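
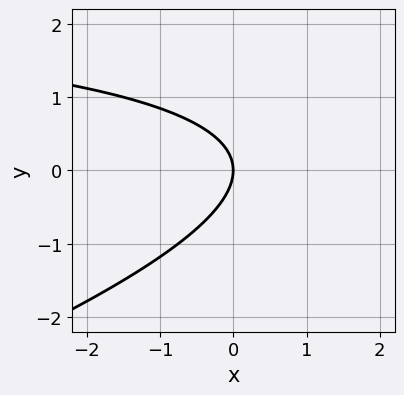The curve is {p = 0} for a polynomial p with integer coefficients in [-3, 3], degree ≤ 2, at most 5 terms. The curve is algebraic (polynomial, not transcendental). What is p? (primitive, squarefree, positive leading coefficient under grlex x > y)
(a) The degree is 2 — no degree-1 curve has this shape.
(b) Observable constraints: it meets the y-axis at y = 0 (among the integer gridlines); it crosses the x-axis at the gridline x = 0.
(c) Together with the visible shape, these determine p as stated.

x*y - 3*y^2 - 3*x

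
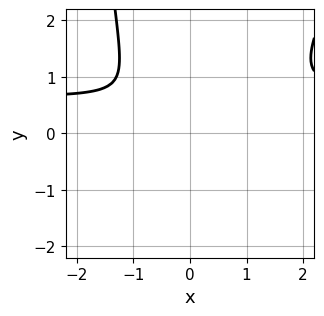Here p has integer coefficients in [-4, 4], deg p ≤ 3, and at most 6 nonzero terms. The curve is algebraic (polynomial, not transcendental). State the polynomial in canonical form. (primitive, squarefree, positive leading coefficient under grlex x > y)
First, deg p = 3.
Finally, matching integer coefficients to the picture gives p.

3*x^2*y - x*y^2 - 2*x^2 - 3*y^2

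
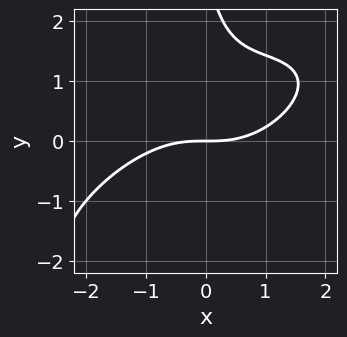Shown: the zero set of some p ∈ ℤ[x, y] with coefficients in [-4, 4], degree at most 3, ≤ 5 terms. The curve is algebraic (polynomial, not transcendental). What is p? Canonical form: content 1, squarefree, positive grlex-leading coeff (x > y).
1. Degree: a generic line meets the curve in up to 3 points, so deg p = 3.
2. Against the integer gridlines: it meets the x-axis at x = 0 (among the integer gridlines); it crosses the y-axis at the gridline y = 0.
3. Together with the visible shape, these determine p as stated.

x^3 - 2*x^2*y + 2*x*y^2 + y^2 - 3*y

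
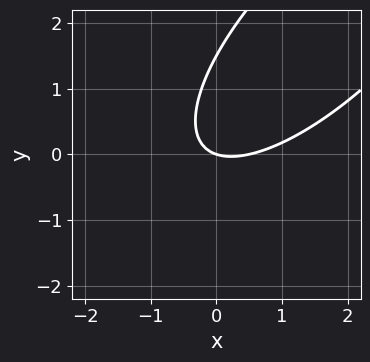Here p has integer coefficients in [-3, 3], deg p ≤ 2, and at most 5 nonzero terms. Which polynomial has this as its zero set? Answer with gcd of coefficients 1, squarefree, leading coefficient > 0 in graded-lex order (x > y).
(a) deg p = 2. A generic line meets the curve in up to 2 points.
(b) From the axis intercepts and sections: it crosses the y-axis at the gridline y = 0; it crosses the x-axis at the gridline x = 0.
(c) Solving for integer coefficients yields p as stated.

2*x^2 - 3*x*y + 2*y^2 - x - 3*y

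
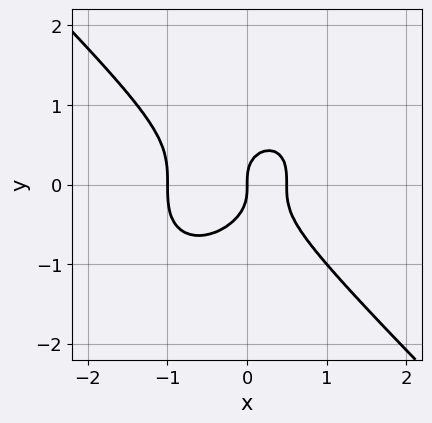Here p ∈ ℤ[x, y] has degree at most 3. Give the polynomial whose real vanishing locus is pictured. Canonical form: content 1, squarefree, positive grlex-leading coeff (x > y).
(a) The degree is 3 — no degree-2 curve has this shape.
(b) From the axis intercepts and sections: the x-axis gridline crossings are at x ∈ {-1, 0}; it crosses the y-axis at the gridline y = 0.
(c) Together with the visible shape, these determine p as stated.

2*x^3 + 2*y^3 + x^2 - x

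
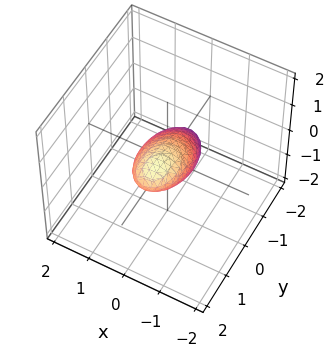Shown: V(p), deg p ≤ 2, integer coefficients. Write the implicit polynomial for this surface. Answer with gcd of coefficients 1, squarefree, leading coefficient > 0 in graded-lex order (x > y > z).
1. Degree: a generic line meets the surface in up to 2 points, so deg p = 2.
2. From the visible intercepts: among the integer gridlines, it crosses the y-axis at y ∈ {-1, 1}.
3. The integer polynomial consistent with all of this is the stated p.

2*x^2 + x*z + y^2 - 2*y*z + 2*z^2 - 1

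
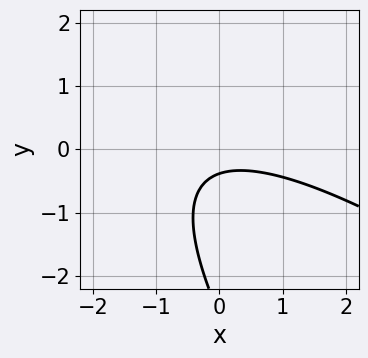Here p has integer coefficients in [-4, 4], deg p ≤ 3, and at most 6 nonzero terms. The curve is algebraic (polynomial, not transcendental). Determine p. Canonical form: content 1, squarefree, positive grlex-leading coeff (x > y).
x^2 + 2*x*y + y^2 + 3*y + 1

First, the degree is 2 — no degree-1 curve has this shape.
Then, from the axis intercepts and sections: no x-intercept at any integer in the box.
Finally, matching integer coefficients to the picture gives p.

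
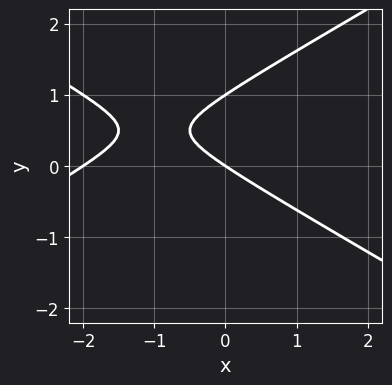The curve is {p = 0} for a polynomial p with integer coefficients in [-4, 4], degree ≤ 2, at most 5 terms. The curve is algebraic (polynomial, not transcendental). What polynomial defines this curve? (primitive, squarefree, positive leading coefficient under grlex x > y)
First, the degree is 2 — no degree-1 curve has this shape.
Then, reading off the gridlines: among the integer gridlines, it crosses the y-axis at y ∈ {0, 1}; the x-axis gridline crossings are at x ∈ {-2, 0}.
Finally, these observations pin down the coefficients.

x^2 - 3*y^2 + 2*x + 3*y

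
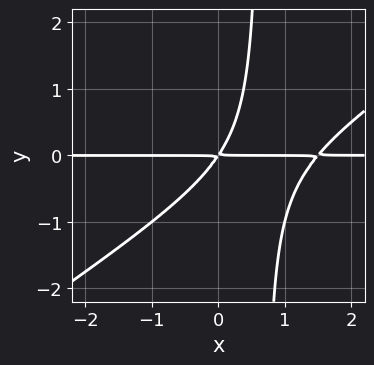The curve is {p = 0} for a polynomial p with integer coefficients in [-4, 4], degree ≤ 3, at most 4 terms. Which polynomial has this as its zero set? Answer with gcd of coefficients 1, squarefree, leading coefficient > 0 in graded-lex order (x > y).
2*x^2*y - 3*x*y^2 - 3*x*y + 2*y^2

First, deg p = 3. The shape is more complex than any degree-2 curve.
Next, from the visible intercepts: the visible x-axis segment lies entirely on the curve.
Finally, solving for integer coefficients yields p as stated.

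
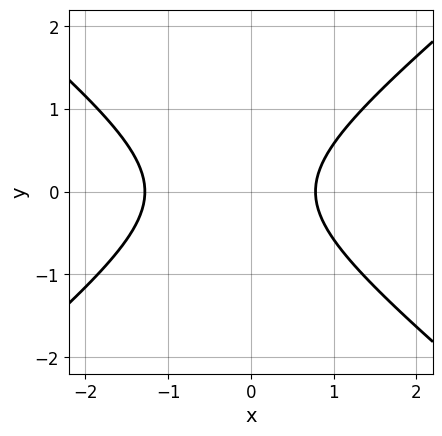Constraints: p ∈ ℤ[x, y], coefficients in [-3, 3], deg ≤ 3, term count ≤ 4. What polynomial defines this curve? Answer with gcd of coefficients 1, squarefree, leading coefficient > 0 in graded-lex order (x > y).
Degree: a generic line meets the curve in up to 2 points, so deg p = 2.
Symmetries: the y ↦ −y reflection is a symmetry, so y appears only in even powers.
Checking where it meets the axes: no y-intercept at any integer in the box.
These observations pin down the coefficients.

2*x^2 - 3*y^2 + x - 2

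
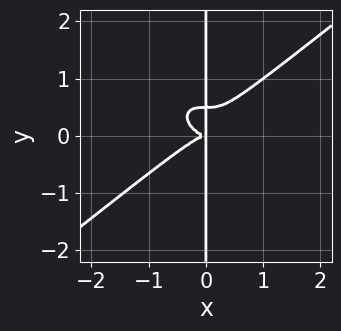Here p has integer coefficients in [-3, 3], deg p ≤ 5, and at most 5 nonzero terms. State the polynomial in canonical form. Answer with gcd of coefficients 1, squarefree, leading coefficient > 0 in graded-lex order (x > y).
x^4 - 2*x*y^3 + x*y^2

(a) The degree is 4 — no degree-3 curve has this shape.
(b) From the axis intercepts and sections: every point of the y-axis in the box is on the curve.
(c) These observations pin down the coefficients.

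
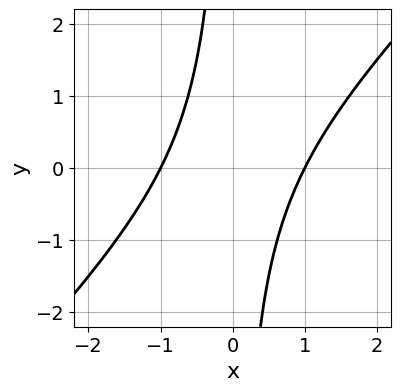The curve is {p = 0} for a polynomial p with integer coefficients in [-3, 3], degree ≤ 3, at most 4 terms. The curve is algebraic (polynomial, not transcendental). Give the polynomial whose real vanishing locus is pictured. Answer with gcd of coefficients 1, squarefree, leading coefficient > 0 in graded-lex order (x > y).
x^2 - x*y - 1

1. deg p = 2. A generic line meets the curve in up to 2 points.
2. Reading off the gridlines: among the integer gridlines, it crosses the x-axis at x ∈ {-1, 1}; the curve avoids every integer y-axis point in the box.
3. Assembling these constraints gives the stated polynomial.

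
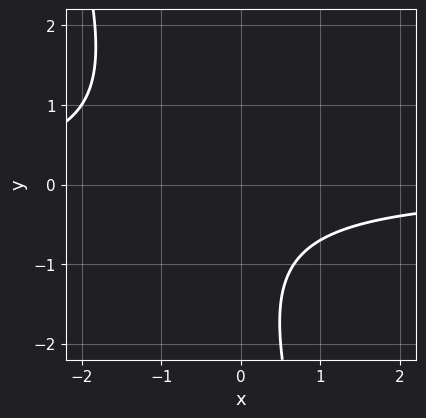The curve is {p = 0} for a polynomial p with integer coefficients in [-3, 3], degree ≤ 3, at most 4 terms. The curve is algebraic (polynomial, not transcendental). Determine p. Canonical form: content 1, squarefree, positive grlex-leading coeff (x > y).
(a) The degree is 2 — a generic line meets the curve in up to 2 points.
(b) From the visible intercepts: the curve avoids every integer x-axis point in the box; it misses every integer gridline on the y-axis.
(c) Matching integer coefficients to the picture gives p.

3*x*y + y^2 + 2*y + 3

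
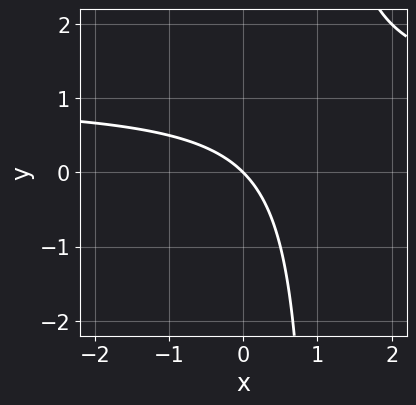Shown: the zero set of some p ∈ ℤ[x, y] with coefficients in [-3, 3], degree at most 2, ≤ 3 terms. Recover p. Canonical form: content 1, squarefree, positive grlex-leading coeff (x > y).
x*y - x - y

deg p = 2.
Observable constraints: one y-axis crossing is at y = 0; it crosses the x-axis at the gridline x = 0.
Putting this together gives p.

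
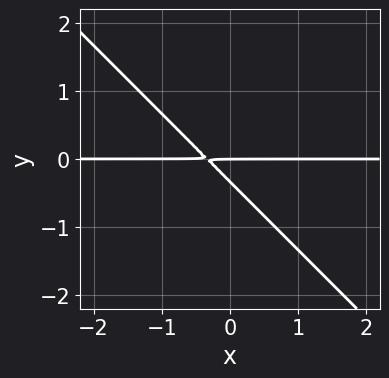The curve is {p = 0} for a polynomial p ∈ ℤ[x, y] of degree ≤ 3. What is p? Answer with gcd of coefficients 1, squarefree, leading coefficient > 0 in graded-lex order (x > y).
The degree is 2 — the shape is more complex than any degree-1 curve.
Observable constraints: it crosses the y-axis at the gridline y = 0; the visible x-axis segment lies entirely on the curve.
Solving for integer coefficients yields p as stated.

3*x*y + 3*y^2 + y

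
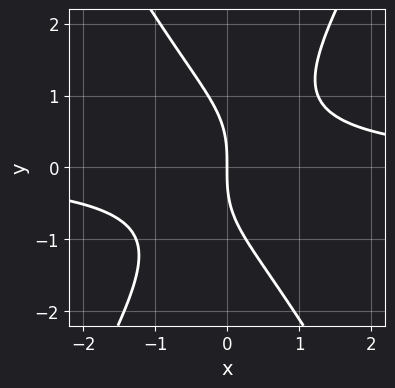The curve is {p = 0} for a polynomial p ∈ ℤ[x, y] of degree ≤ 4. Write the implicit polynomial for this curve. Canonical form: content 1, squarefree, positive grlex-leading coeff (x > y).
3*x^2*y - y^3 - 3*x

The degree is 3 — the shape is more complex than any degree-2 curve.
Against the integer gridlines: it meets the y-axis at y = 0 (among the integer gridlines); one x-axis crossing is at x = 0.
Putting this together gives p.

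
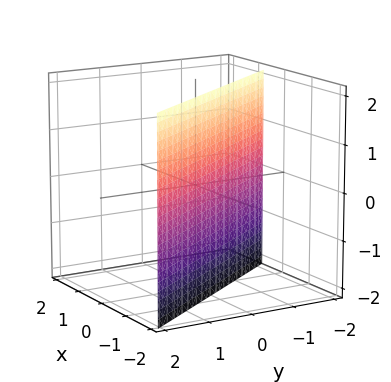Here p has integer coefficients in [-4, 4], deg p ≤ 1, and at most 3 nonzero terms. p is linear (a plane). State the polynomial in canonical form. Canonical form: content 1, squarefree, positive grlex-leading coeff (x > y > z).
(a) The degree is 1 — every cross-section is a straight line — this is a plane.
(b) Against the integer gridlines: one y-axis crossing is at y = -1; no z-intercept at any integer in the box.
(c) Putting this together gives p.

3*x + 2*y + 2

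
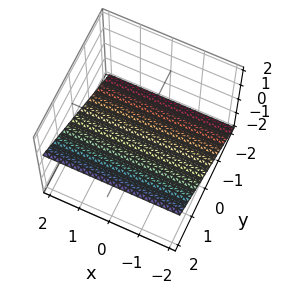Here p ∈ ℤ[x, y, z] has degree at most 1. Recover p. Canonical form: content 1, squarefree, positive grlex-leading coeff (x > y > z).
2*y - 3*z - 2

1. deg p = 1. The surface is flat (a plane).
2. Checking where it meets the axes: it misses every integer gridline on the x-axis; it crosses the y-axis at the gridline y = 1.
3. The integer polynomial consistent with all of this is the stated p.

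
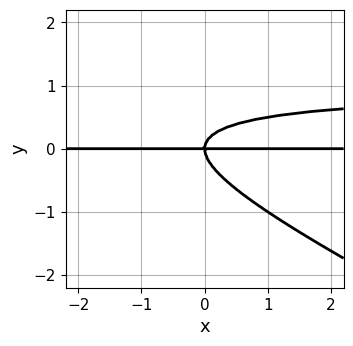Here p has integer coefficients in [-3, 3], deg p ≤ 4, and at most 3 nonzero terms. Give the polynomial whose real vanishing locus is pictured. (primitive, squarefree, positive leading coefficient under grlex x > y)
1. deg p = 3. The shape is more complex than any degree-2 curve.
2. From the visible intercepts: it meets the y-axis at y = 0 (among the integer gridlines); the visible x-axis segment lies entirely on the curve.
3. Together with the visible shape, these determine p as stated.

x*y^2 + 2*y^3 - x*y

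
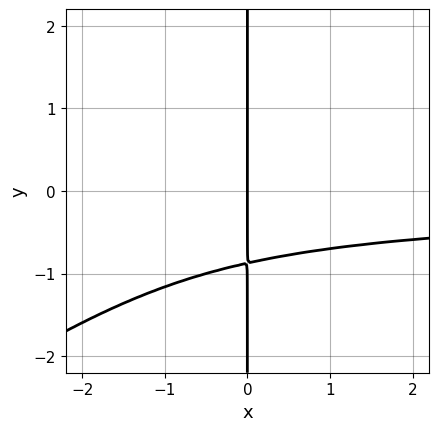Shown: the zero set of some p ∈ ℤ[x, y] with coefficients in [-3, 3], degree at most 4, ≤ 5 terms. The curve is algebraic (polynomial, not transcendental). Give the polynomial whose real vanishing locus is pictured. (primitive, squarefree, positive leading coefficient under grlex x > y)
1. deg p = 4.
2. Reading off the gridlines: it meets the x-axis at x = 0 (among the integer gridlines); every point of the y-axis in the box is on the curve.
3. Together with the visible shape, these determine p as stated.

2*x^2*y^2 - 3*x*y^3 - 2*x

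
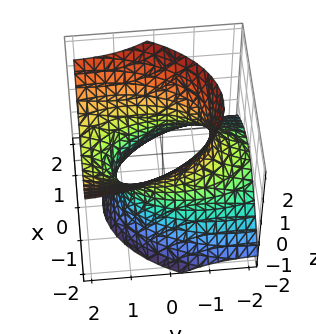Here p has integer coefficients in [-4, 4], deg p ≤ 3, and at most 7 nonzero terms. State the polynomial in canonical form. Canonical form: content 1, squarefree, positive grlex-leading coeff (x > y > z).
3*x^2 + y^2 - 3*y*z - 2*z^2 - 3

First, degree: the shape is more complex than any degree-1 surface, so deg p = 2.
Then, checking where it meets the axes: among the integer gridlines, it crosses the x-axis at x ∈ {-1, 1}; it misses every integer gridline on the z-axis.
Finally, the integer polynomial consistent with all of this is the stated p.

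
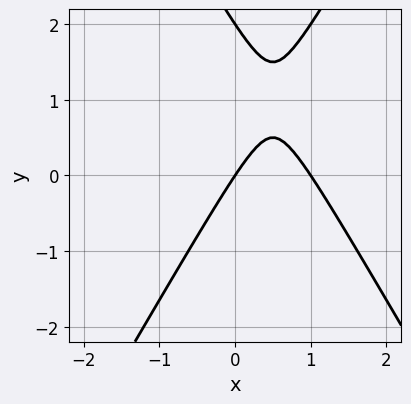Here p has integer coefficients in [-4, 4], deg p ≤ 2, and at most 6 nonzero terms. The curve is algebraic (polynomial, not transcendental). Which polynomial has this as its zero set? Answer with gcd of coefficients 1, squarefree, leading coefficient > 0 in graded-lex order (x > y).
3*x^2 - y^2 - 3*x + 2*y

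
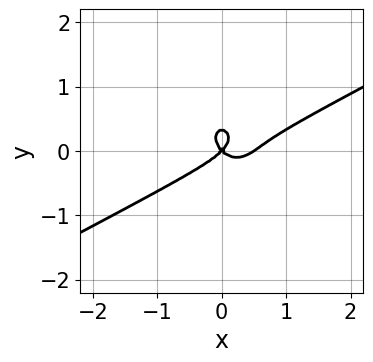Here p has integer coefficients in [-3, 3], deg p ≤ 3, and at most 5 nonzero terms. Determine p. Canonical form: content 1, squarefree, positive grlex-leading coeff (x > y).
deg p = 3. A generic line meets the curve in up to 3 points.
From the axis intercepts and sections: it crosses the y-axis at the gridline y = 0; one x-axis crossing is at x = 0.
Putting this together gives p.

2*x^3 - 3*x^2*y - 3*y^3 - x^2 + y^2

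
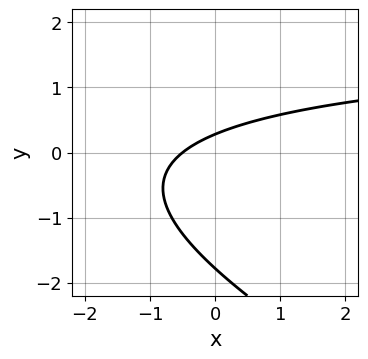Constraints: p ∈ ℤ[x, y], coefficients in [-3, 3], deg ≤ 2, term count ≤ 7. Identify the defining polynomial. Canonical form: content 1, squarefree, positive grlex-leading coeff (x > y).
x*y + 2*y^2 - 2*x + 3*y - 1

The degree is 2 — the shape is more complex than any degree-1 curve.
The integer polynomial consistent with all of this is the stated p.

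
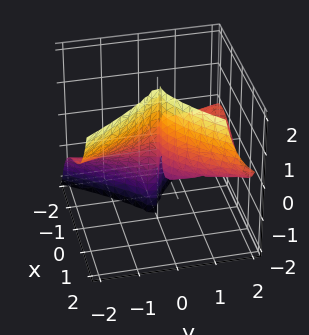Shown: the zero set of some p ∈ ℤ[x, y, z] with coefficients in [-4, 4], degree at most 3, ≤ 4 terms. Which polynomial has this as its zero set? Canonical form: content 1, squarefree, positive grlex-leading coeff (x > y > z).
1. Degree: the shape is more complex than any degree-2 surface, so deg p = 3.
2. Reading off the gridlines: every point of the y-axis in the box is on the surface; every point of the z-axis in the box is on the surface; it meets the x-axis at x = 0 (among the integer gridlines).
3. The integer polynomial consistent with all of this is the stated p.

2*x^3 - 3*y^2*z - 3*x*y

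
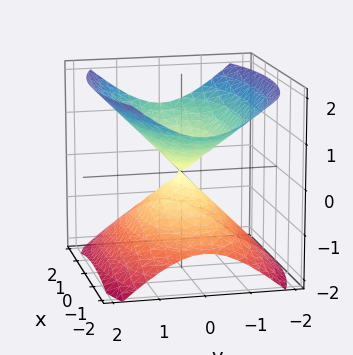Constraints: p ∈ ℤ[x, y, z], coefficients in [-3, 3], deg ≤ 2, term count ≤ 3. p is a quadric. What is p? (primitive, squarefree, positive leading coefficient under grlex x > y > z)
x^2 + 3*y^2 - 3*z^2

(a) The picture has 2 separate pieces. Treating them together as one polynomial.
(b) deg p = 2. Two nappes meeting at a single point; a quadric.
(c) Symmetries: it's symmetric under y → −y, forcing even powers of y; it's symmetric under z → −z, forcing even powers of z; the x ↦ −x reflection is a symmetry, so x appears only in even powers.
(d) Checking where it meets the axes: it crosses the y-axis at the gridline y = 0; it crosses the z-axis at the gridline z = 0; one x-axis crossing is at x = 0.
(e) Putting this together gives p.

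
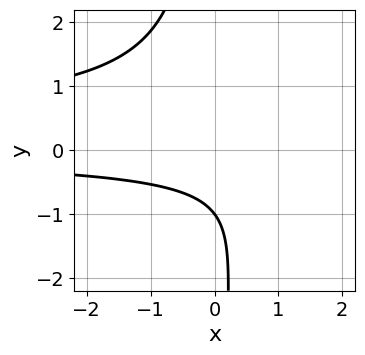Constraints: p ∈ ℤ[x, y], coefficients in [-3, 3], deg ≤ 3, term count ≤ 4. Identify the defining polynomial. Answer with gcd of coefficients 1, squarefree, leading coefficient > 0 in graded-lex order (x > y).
1. Degree: no degree-2 curve has this shape, so deg p = 3.
2. Observable constraints: it crosses the y-axis at the gridline y = -1; no x-intercept at any integer in the box.
3. These observations pin down the coefficients.

3*x*y^2 - x*y + 3*y + 3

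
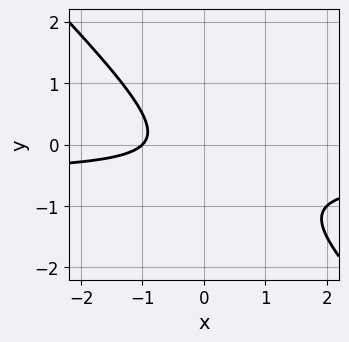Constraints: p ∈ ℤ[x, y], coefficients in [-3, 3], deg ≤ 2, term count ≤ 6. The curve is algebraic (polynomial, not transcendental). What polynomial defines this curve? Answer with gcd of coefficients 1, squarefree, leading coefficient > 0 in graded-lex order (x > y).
First, deg p = 2. The shape is more complex than any degree-1 curve.
Then, from the visible intercepts: no y-intercept at any integer in the box; it meets the x-axis at x = -1 (among the integer gridlines).
Finally, putting this together gives p.

2*x*y + 2*y^2 + x + y + 1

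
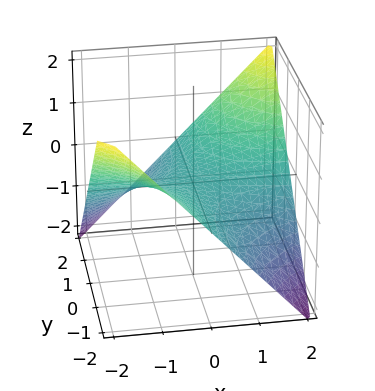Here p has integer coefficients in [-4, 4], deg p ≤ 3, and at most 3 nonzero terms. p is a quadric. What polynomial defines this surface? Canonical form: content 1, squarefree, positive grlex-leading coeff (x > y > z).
x*y - 2*z

First, deg p = 2. A saddle surface; a quadric.
Then, from the visible intercepts: the visible y-axis segment lies entirely on the surface; it meets the z-axis at z = 0 (among the integer gridlines); every point of the x-axis in the box is on the surface.
Finally, fitting integer coefficients to these (and the overall shape) gives p.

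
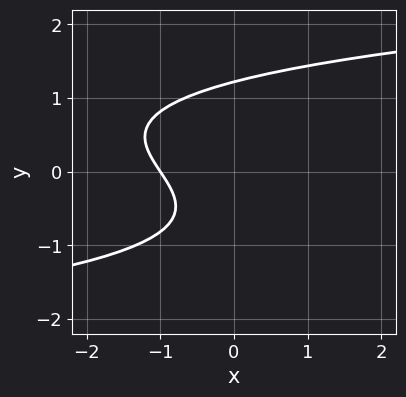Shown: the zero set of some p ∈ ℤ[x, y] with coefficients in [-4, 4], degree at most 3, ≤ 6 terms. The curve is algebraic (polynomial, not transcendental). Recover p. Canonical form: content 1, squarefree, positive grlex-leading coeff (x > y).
(a) deg p = 3.
(b) Against the integer gridlines: it crosses the x-axis at the gridline x = -1.
(c) Matching integer coefficients to the picture gives p.

3*y^3 - 3*x - 2*y - 3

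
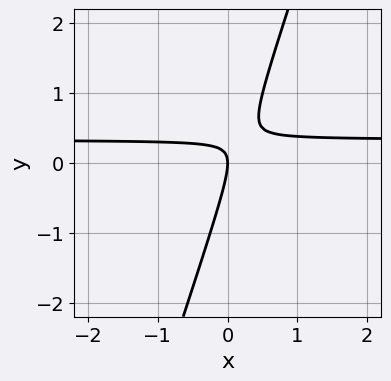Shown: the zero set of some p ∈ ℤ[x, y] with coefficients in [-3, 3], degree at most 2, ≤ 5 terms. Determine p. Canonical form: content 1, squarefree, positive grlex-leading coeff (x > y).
First, degree: the shape is more complex than any degree-1 curve, so deg p = 2.
Next, reading off the gridlines: it meets the x-axis at x = 0 (among the integer gridlines); it meets the y-axis at y = 0 (among the integer gridlines).
Finally, putting this together gives p.

3*x*y - y^2 - x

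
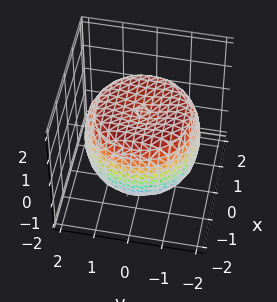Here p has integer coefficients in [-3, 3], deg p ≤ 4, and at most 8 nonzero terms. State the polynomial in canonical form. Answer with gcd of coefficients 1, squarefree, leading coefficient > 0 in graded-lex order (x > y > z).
1. deg p = 4.
2. By symmetry, every cross-section ⟂ z is a circle, so x, y appear only via x² + y².
3. From the axis intercepts and sections: the z-axis gridline crossings are at z ∈ {-1, 1}; a circular section at z = -1 has radius between 1 and 2.
4. The integer polynomial consistent with all of this is the stated p.

x^4 + 2*x^2*y^2 + y^4 - 2*x^2 - 2*y^2 + 2*z^2 - 2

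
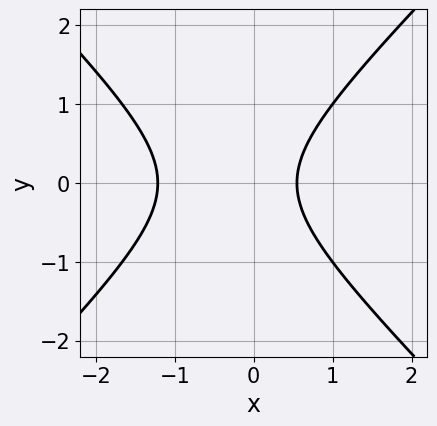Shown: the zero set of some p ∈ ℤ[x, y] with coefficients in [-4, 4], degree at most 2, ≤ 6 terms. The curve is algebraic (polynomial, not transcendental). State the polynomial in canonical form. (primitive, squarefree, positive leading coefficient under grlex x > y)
3*x^2 - 3*y^2 + 2*x - 2

1. Degree: the shape is more complex than any degree-1 curve, so deg p = 2.
2. Symmetries: it's symmetric under y → −y, forcing even powers of y.
3. Reading off the gridlines: the curve avoids every integer y-axis point in the box.
4. Fitting integer coefficients to these (and the overall shape) gives p.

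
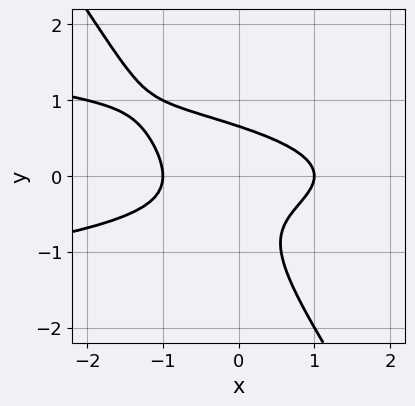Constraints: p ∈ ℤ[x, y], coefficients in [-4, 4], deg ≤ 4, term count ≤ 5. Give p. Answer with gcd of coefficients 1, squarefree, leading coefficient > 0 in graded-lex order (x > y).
1. deg p = 3. No degree-2 curve has this shape.
2. Reading off the gridlines: the x-axis gridline crossings are at x ∈ {-1, 1}.
3. Together with the visible shape, these determine p as stated.

3*x*y^2 + 2*y^3 + x^2 + y^2 - 1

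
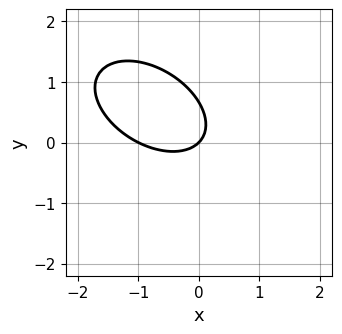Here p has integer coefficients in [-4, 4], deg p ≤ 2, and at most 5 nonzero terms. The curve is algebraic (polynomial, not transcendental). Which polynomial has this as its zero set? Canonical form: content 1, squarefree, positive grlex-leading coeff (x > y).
2*x^2 + 2*x*y + 3*y^2 + 2*x - 2*y

First, deg p = 2.
Next, reading off the gridlines: one y-axis crossing is at y = 0; among the integer gridlines, it crosses the x-axis at x ∈ {-1, 0}.
Finally, fitting integer coefficients to these (and the overall shape) gives p.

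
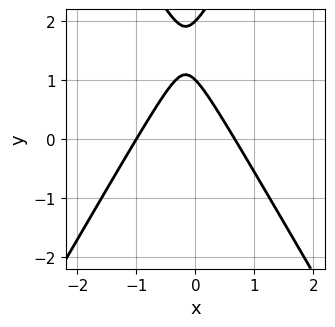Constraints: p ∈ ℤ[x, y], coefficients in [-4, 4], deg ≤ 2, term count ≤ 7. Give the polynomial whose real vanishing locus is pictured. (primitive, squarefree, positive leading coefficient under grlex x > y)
3*x^2 - y^2 + x + 3*y - 2

(a) deg p = 2. No degree-1 curve has this shape.
(b) From the axis intercepts and sections: one x-axis crossing is at x = -1; among the integer gridlines, it crosses the y-axis at y ∈ {1, 2}.
(c) Solving for integer coefficients yields p as stated.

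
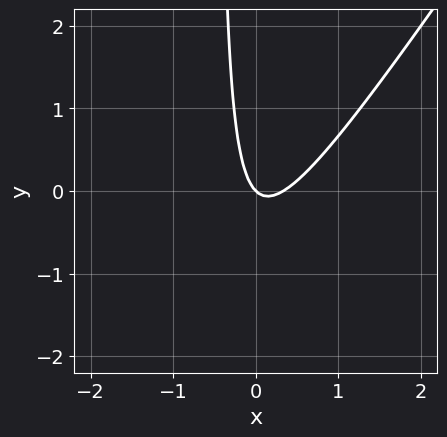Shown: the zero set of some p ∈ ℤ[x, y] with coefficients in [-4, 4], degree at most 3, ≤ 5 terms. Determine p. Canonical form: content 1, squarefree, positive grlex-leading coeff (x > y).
1. Degree: a generic line meets the curve in up to 2 points, so deg p = 2.
2. Observable constraints: it meets the y-axis at y = 0 (among the integer gridlines); one x-axis crossing is at x = 0.
3. These observations pin down the coefficients.

3*x^2 - 2*x*y - x - y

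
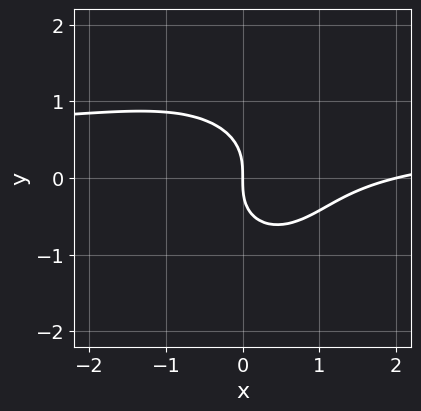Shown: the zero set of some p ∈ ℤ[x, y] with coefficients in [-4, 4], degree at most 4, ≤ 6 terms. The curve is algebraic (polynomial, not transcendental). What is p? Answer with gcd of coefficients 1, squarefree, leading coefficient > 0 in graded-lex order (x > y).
2*x^2*y + 2*y^3 - x^2 + 2*x

1. deg p = 3. No degree-2 curve has this shape.
2. From the visible intercepts: among the integer gridlines, it crosses the x-axis at x ∈ {0, 2}; it crosses the y-axis at the gridline y = 0.
3. Matching integer coefficients to the picture gives p.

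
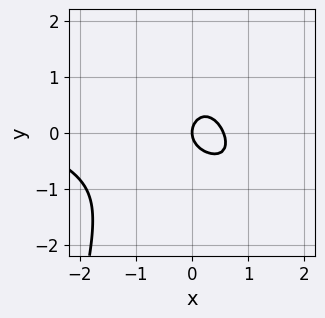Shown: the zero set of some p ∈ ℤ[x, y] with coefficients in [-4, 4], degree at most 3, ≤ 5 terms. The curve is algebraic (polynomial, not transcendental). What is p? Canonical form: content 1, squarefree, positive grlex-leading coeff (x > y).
x^3 + 3*x^2*y + 3*x^2 + 3*y^2 - 2*x

First, degree: the shape is more complex than any degree-2 curve, so deg p = 3.
Then, checking where it meets the axes: it crosses the x-axis at the gridline x = 0; it crosses the y-axis at the gridline y = 0.
Finally, fitting integer coefficients to these (and the overall shape) gives p.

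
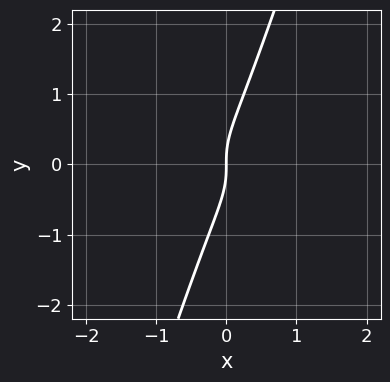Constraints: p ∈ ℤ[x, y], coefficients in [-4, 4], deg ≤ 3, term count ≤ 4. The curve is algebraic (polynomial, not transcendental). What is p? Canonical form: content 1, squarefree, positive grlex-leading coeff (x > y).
3*x*y^2 - y^3 + x

(a) deg p = 3. No degree-2 curve has this shape.
(b) Reading off the gridlines: it crosses the x-axis at the gridline x = 0; one y-axis crossing is at y = 0.
(c) Fitting integer coefficients to these (and the overall shape) gives p.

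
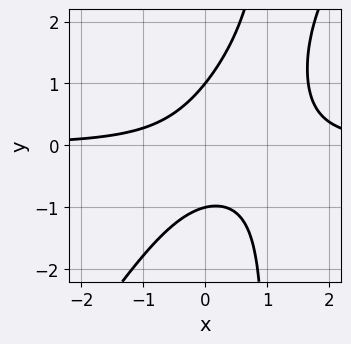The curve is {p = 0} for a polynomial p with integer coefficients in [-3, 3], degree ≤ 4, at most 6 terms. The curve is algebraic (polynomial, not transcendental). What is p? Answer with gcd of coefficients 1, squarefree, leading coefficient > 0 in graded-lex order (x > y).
3*x^2*y - 2*x*y^2 - 3*x*y + 2*y^2 - 2

First, deg p = 3. No degree-2 curve has this shape.
Next, from the visible intercepts: it misses every integer gridline on the x-axis; the y-axis gridline crossings are at y ∈ {-1, 1}.
Finally, these observations pin down the coefficients.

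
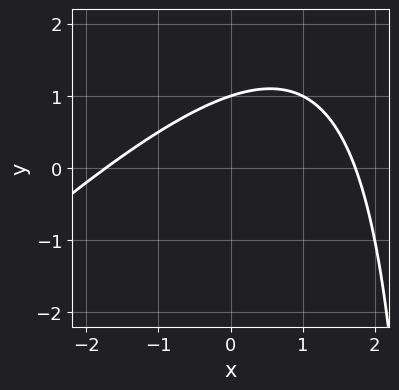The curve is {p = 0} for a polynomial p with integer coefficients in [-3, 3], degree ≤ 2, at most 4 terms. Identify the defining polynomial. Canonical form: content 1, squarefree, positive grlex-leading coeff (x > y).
1. Degree: the shape is more complex than any degree-1 curve, so deg p = 2.
2. From the visible intercepts: it meets the y-axis at y = 1 (among the integer gridlines).
3. Putting this together gives p.

x^2 - x*y + 3*y - 3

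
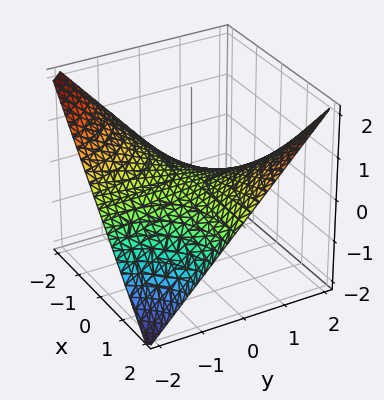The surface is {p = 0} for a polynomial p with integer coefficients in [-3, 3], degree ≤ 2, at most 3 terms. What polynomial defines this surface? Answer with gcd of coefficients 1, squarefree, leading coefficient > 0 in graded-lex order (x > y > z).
First, degree: a saddle surface; a quadric, so deg p = 2.
Then, observable constraints: the visible y-axis segment lies entirely on the surface; the visible x-axis segment lies entirely on the surface; it crosses the z-axis at the gridline z = 0.
Finally, matching integer coefficients to the picture gives p.

x*y - 2*z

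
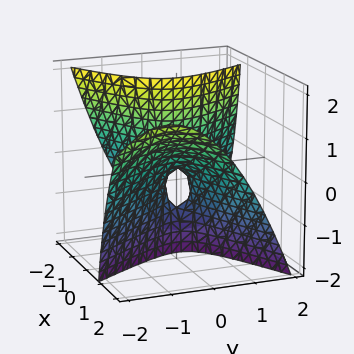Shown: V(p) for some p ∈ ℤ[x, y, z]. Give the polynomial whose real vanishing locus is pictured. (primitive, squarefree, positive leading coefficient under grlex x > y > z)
2*x^2 - 3*x*y - 3*x*z - 3*y^2 - z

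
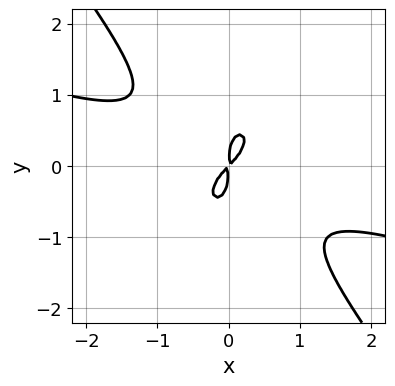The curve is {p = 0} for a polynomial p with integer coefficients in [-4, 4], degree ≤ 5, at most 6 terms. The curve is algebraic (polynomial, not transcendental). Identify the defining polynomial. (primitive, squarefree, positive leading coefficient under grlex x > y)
x^4 + 3*x^3*y + y^4 + x^2 - x*y

1. deg p = 4. No degree-3 curve has this shape.
2. Putting this together gives p.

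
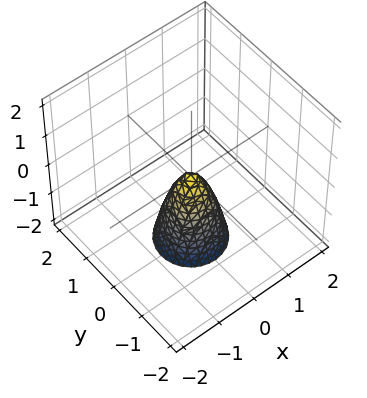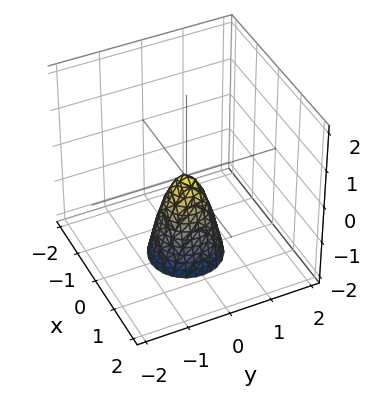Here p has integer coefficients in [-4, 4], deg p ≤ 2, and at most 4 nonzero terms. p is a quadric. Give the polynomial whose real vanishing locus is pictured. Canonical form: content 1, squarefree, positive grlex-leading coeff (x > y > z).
3*x^2 + 3*y^2 + z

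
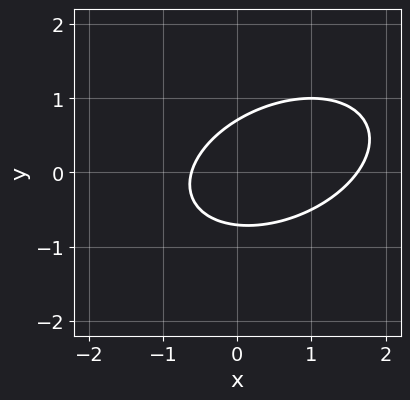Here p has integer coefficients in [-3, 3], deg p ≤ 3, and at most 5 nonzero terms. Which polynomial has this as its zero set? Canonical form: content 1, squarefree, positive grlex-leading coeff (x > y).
First, degree: a generic line meets the curve in up to 2 points, so deg p = 2.
Finally, matching integer coefficients to the picture gives p.

x^2 - x*y + 2*y^2 - x - 1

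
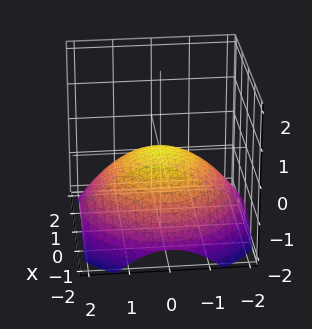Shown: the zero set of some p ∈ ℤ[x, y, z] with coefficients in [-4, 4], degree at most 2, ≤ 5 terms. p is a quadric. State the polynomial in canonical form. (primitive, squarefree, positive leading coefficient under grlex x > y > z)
1. Degree: a paraboloid; a quadric, so deg p = 2.
2. By symmetry, every cross-section ⟂ z is a circle, so x, y appear only via x² + y².
3. From the axis intercepts and sections: a circular section at z = -1 has radius between 1 and 2; it crosses the x-axis at the gridline x = 0.
4. Together with the visible shape, these determine p as stated.

x^2 + y^2 + 3*z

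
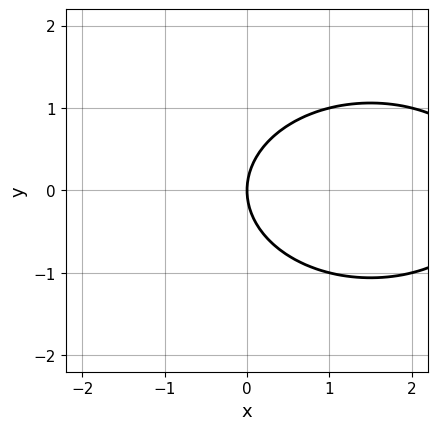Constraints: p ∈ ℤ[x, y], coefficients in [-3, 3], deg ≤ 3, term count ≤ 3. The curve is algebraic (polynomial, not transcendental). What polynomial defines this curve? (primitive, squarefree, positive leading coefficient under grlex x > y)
(a) deg p = 2. No degree-1 curve has this shape.
(b) Symmetries: the y ↦ −y reflection is a symmetry, so y appears only in even powers.
(c) Reading off the gridlines: it crosses the y-axis at the gridline y = 0; it crosses the x-axis at the gridline x = 0.
(d) Fitting integer coefficients to these (and the overall shape) gives p.

x^2 + 2*y^2 - 3*x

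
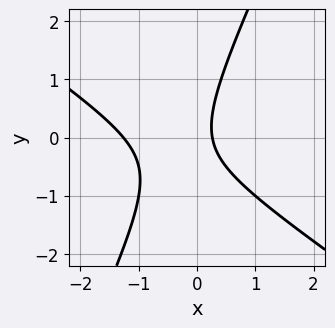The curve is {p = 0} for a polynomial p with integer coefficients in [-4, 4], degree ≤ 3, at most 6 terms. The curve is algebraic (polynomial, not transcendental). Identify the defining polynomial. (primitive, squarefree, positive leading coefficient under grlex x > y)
(a) The degree is 2 — a generic line meets the curve in up to 2 points.
(b) Checking where it meets the axes: the curve avoids every integer y-axis point in the box.
(c) Assembling these constraints gives the stated polynomial.

3*x^2 + 3*x*y - 2*y^2 + 3*x - 1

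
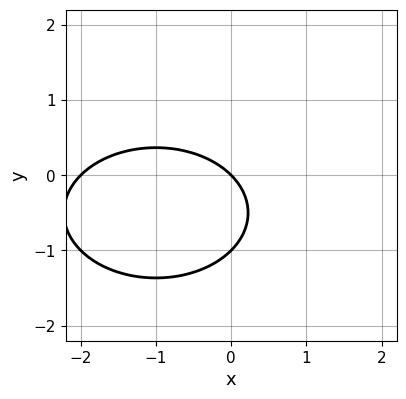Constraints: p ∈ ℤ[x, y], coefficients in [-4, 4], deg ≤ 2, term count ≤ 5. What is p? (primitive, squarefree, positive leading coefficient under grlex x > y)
Degree: the shape is more complex than any degree-1 curve, so deg p = 2.
Checking where it meets the axes: among the integer gridlines, it crosses the x-axis at x ∈ {-2, 0}; the y-axis gridline crossings are at y ∈ {-1, 0}.
Solving for integer coefficients yields p as stated.

x^2 + 2*y^2 + 2*x + 2*y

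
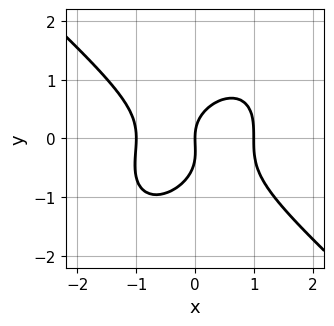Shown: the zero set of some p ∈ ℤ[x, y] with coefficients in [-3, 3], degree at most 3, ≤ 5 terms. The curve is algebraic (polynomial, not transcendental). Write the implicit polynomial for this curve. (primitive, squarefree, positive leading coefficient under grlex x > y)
3*x^3 - x*y^2 + 3*y^3 + y^2 - 3*x

1. The degree is 3 — the shape is more complex than any degree-2 curve.
2. Against the integer gridlines: it meets the y-axis at y = 0 (among the integer gridlines); the x-axis gridline crossings are at x ∈ {-1, 0, 1}.
3. Putting this together gives p.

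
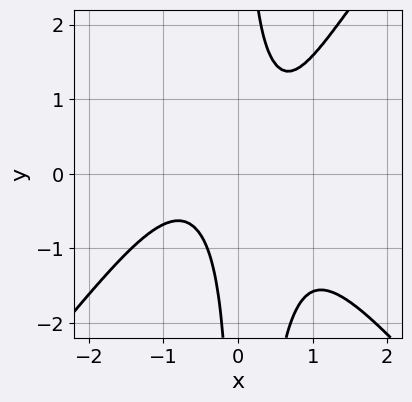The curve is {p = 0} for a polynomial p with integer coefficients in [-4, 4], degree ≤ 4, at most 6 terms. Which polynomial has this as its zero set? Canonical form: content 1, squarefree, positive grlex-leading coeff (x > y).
(a) deg p = 4. A generic line meets the curve in up to 4 points.
(b) Observable constraints: no x-intercept at any integer in the box; no y-intercept at any integer in the box.
(c) Solving for integer coefficients yields p as stated.

3*x^4 - 2*x^2*y^2 + 3*x^2*y - 3*x*y + 2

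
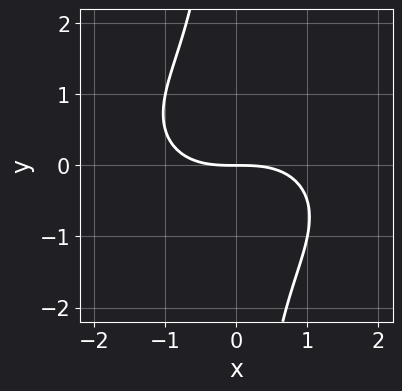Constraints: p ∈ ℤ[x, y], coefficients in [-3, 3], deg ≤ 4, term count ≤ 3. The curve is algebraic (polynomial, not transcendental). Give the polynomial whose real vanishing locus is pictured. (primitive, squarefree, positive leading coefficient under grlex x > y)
First, the degree is 3 — no degree-2 curve has this shape.
Next, checking where it meets the axes: one y-axis crossing is at y = 0; it meets the x-axis at x = 0 (among the integer gridlines).
Finally, together with the visible shape, these determine p as stated.

x^3 + 2*x*y^2 + 3*y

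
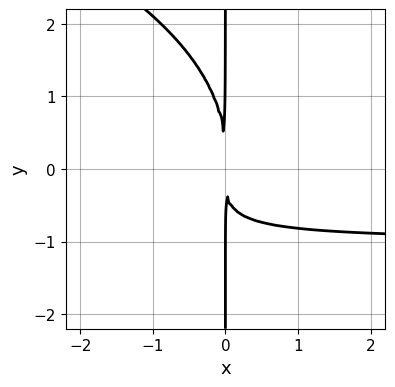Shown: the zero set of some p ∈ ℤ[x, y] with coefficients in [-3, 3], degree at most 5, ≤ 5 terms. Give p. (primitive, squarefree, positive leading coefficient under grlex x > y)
First, degree: the shape is more complex than any degree-3 curve, so deg p = 4.
Then, checking where it meets the axes: the visible y-axis segment lies entirely on the curve.
Finally, the integer polynomial consistent with all of this is the stated p.

x*y^3 + 3*x^2*y + 3*x^2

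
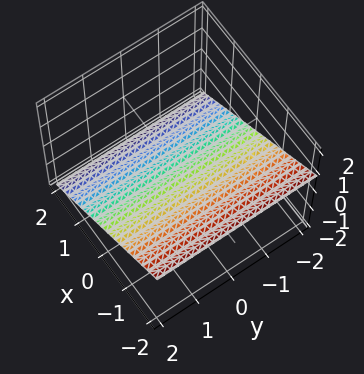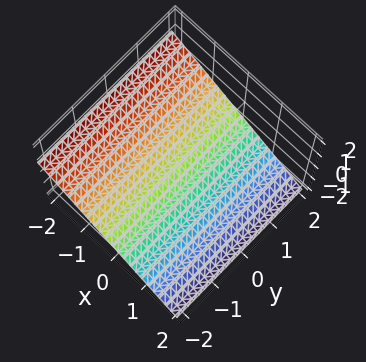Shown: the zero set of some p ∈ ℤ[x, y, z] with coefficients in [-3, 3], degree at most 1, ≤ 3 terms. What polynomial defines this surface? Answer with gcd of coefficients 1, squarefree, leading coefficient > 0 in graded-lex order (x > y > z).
1. The degree is 1 — every cross-section is a straight line — this is a plane.
2. Reading off the gridlines: no y-intercept at any integer in the box; it crosses the x-axis at the gridline x = -1.
3. The integer polynomial consistent with all of this is the stated p.

2*x + 3*z + 2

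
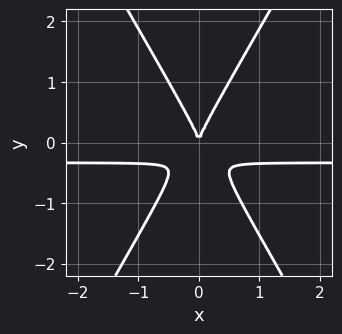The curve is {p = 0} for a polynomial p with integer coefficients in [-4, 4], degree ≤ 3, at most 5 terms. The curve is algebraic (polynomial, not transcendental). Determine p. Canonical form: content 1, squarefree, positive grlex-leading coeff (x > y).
Degree: no degree-2 curve has this shape, so deg p = 3.
Symmetries: it's symmetric under x → −x, forcing even powers of x.
From the visible intercepts: it crosses the x-axis at the gridline x = 0; it meets the y-axis at y = 0 (among the integer gridlines).
Assembling these constraints gives the stated polynomial.

3*x^2*y - y^3 + x^2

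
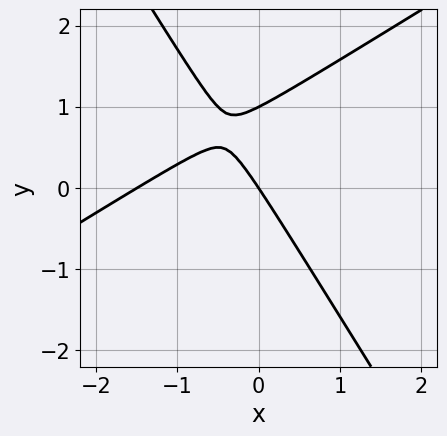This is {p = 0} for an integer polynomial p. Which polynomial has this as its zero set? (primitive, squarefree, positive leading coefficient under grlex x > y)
2*x^2 - 2*x*y - 2*y^2 + 3*x + 2*y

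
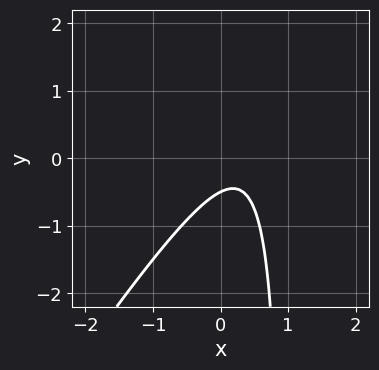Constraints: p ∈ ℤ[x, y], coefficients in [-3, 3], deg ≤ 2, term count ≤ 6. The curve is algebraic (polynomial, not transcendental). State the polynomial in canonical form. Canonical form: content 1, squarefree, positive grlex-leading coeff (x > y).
3*x^2 - 2*x*y - 2*x + 2*y + 1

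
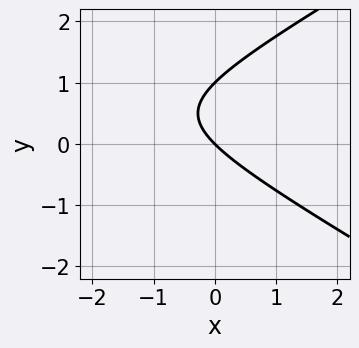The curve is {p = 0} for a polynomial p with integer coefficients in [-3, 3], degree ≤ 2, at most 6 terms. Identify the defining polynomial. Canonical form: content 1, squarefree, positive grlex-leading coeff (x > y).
x^2 - 3*y^2 + 3*x + 3*y

1. Degree: no degree-1 curve has this shape, so deg p = 2.
2. Observable constraints: the y-axis gridline crossings are at y ∈ {0, 1}; it crosses the x-axis at the gridline x = 0.
3. Solving for integer coefficients yields p as stated.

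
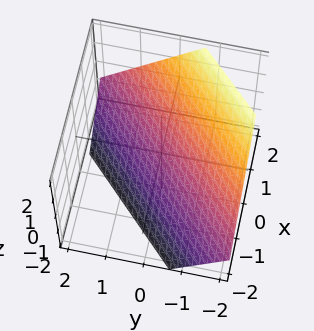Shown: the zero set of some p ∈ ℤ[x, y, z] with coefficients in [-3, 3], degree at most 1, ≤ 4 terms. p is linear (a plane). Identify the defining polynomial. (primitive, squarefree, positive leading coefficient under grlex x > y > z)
3*x - 3*y - 3*z - 2

(a) The degree is 1 — every cross-section is a straight line — this is a plane.
(b) The integer polynomial consistent with all of this is the stated p.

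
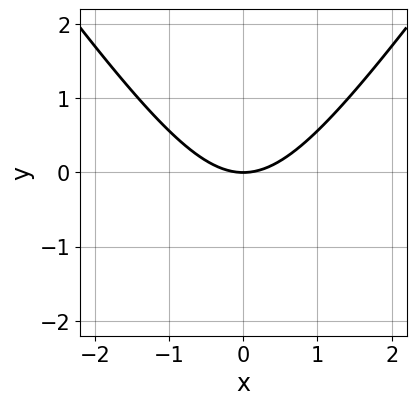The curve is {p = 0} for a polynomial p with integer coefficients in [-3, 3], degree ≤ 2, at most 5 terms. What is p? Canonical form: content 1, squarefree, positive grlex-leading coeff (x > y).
(a) Degree: the shape is more complex than any degree-1 curve, so deg p = 2.
(b) Symmetries: it's symmetric under x → −x, forcing even powers of x.
(c) From the visible intercepts: one x-axis crossing is at x = 0; one y-axis crossing is at y = 0.
(d) The integer polynomial consistent with all of this is the stated p.

2*x^2 - y^2 - 3*y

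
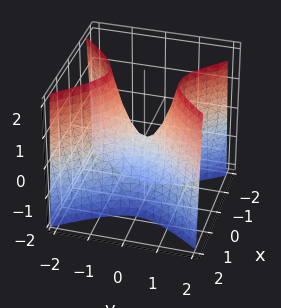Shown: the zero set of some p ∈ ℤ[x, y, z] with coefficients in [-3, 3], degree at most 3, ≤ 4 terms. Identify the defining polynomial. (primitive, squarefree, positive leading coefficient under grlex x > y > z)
3*x^2 - 2*y^2 + z

(a) deg p = 2.
(b) Symmetries: the x ↦ −x reflection is a symmetry, so x appears only in even powers; mirror symmetry y ↦ −y ⇒ only even powers of y.
(c) Checking where it meets the axes: it crosses the x-axis at the gridline x = 0; it crosses the y-axis at the gridline y = 0; it crosses the z-axis at the gridline z = 0.
(d) Solving for integer coefficients yields p as stated.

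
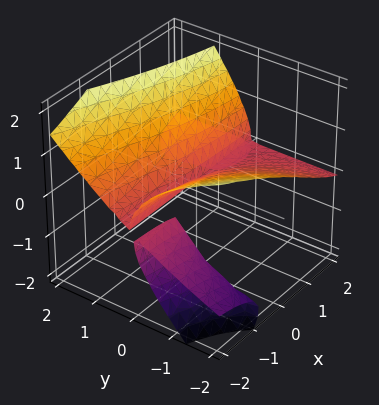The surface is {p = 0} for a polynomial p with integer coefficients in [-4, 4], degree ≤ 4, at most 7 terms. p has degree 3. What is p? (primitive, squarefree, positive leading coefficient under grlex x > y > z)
x*y^2 - 3*x*y*z - 3*y*z^2 + 3*z^3 - 2*y^2

First, there are 3 components. Treating them together as one polynomial.
Next, the degree is 3 — no degree-2 surface has this shape.
Next, against the integer gridlines: one y-axis crossing is at y = 0; it crosses the z-axis at the gridline z = 0; the visible x-axis segment lies entirely on the surface.
Finally, matching integer coefficients to the picture gives p.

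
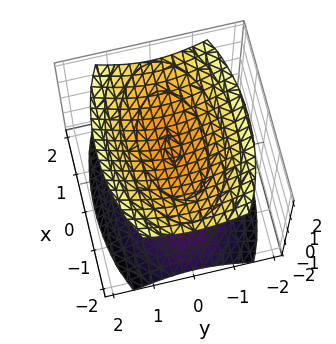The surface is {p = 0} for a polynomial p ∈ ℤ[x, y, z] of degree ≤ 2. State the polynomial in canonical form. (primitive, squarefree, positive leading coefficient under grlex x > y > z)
x^2 + 3*y^2 - 3*z^2 + 3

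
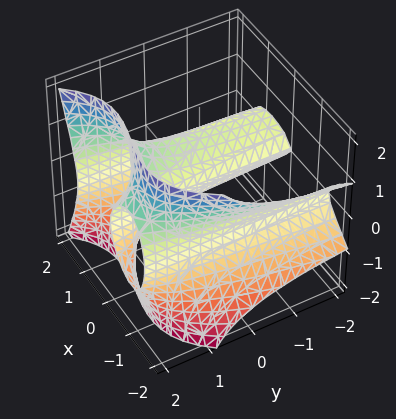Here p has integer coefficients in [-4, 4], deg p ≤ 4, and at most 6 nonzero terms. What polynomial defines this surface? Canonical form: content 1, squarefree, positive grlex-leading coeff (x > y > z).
x^3 - 2*y*z^2 + 3*z^2 - 2*x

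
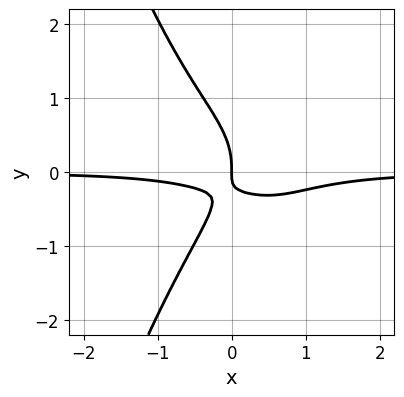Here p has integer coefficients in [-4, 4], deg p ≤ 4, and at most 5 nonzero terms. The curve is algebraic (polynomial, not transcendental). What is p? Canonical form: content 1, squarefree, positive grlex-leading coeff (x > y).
The degree is 4 — a generic line meets the curve in up to 4 points.
Reading off the gridlines: it meets the y-axis at y = 0 (among the integer gridlines); it meets the x-axis at x = 0 (among the integer gridlines).
These observations pin down the coefficients.

3*x^3*y - 2*x^2*y + 2*y^3 + 3*x*y + x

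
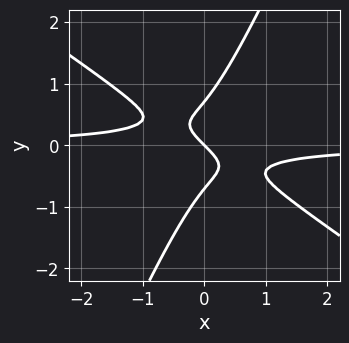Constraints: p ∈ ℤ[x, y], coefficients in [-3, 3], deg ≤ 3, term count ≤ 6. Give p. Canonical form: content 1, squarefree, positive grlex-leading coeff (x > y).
First, degree: the shape is more complex than any degree-2 curve, so deg p = 3.
Then, reading off the gridlines: one x-axis crossing is at x = 0; it crosses the y-axis at the gridline y = 0.
Finally, together with the visible shape, these determine p as stated.

3*x^2*y + 3*x*y^2 - 2*y^3 + x + y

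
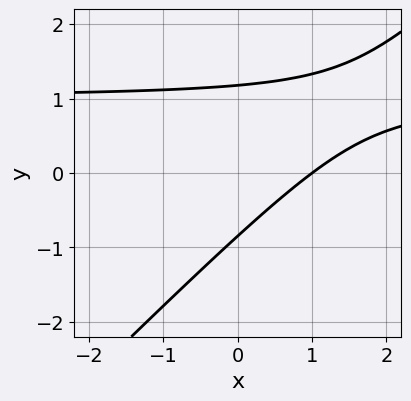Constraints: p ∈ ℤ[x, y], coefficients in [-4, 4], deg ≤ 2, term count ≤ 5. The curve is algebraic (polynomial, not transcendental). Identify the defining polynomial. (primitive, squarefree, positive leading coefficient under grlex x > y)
3*x*y - 3*y^2 - 3*x + y + 3

1. deg p = 2. The shape is more complex than any degree-1 curve.
2. Against the integer gridlines: it meets the x-axis at x = 1 (among the integer gridlines).
3. Solving for integer coefficients yields p as stated.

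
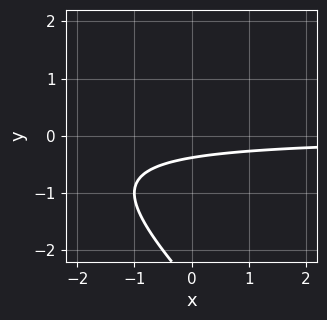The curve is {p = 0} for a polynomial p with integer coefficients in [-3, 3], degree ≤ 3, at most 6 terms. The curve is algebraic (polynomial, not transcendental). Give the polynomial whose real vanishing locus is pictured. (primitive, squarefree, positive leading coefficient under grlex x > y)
x*y + y^2 + 3*y + 1

1. deg p = 2.
2. From the axis intercepts and sections: it misses every integer gridline on the x-axis.
3. Together with the visible shape, these determine p as stated.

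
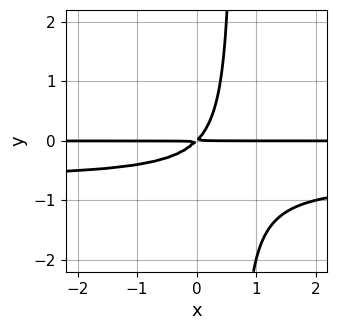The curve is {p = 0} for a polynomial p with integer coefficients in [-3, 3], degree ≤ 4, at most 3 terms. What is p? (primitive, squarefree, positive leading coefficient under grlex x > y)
3*x*y^2 + 2*x*y - 2*y^2

First, deg p = 3.
Then, from the axis intercepts and sections: the visible x-axis segment lies entirely on the curve.
Finally, the integer polynomial consistent with all of this is the stated p.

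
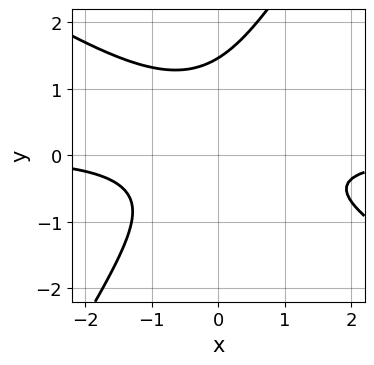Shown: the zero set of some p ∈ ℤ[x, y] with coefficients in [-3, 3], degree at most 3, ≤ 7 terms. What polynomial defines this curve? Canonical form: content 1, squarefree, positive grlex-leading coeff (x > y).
First, the degree is 3 — the shape is more complex than any degree-2 curve.
Then, from the visible intercepts: it misses every integer gridline on the x-axis.
Finally, assembling these constraints gives the stated polynomial.

x^2*y + x*y^2 - y^3 + y^2 + 1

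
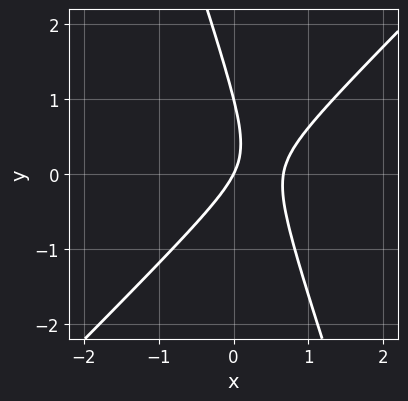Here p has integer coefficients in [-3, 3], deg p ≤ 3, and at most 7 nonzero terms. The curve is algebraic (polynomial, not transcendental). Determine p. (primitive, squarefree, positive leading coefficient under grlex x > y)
3*x^2 - 2*x*y - y^2 - 2*x + y

1. Degree: no degree-1 curve has this shape, so deg p = 2.
2. From the visible intercepts: it crosses the x-axis at the gridline x = 0; among the integer gridlines, it crosses the y-axis at y ∈ {0, 1}.
3. Solving for integer coefficients yields p as stated.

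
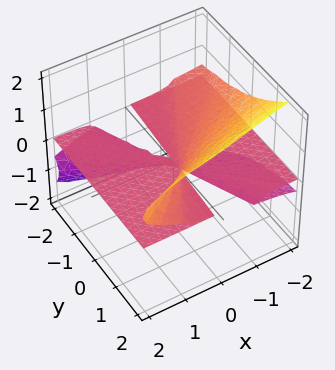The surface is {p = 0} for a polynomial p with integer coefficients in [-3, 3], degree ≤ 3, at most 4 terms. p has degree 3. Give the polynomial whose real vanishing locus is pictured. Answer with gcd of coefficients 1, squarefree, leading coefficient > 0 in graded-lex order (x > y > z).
deg p = 3.
From the axis intercepts and sections: the visible x-axis segment lies entirely on the surface; the visible y-axis segment lies entirely on the surface.
Fitting integer coefficients to these (and the overall shape) gives p.

2*y*z^2 - 2*z^3 - x*z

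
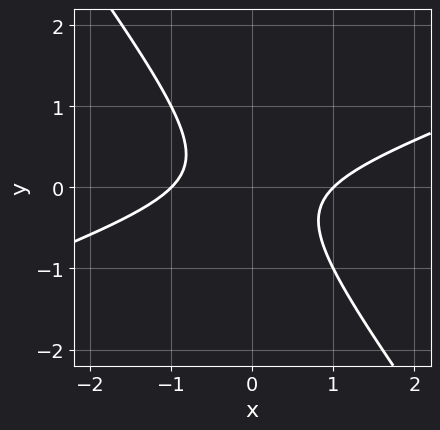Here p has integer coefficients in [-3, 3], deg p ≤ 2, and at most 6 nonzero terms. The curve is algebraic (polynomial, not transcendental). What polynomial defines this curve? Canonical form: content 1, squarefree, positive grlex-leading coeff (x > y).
x^2 - 2*x*y - 2*y^2 - 1

Degree: a generic line meets the curve in up to 2 points, so deg p = 2.
Against the integer gridlines: among the integer gridlines, it crosses the x-axis at x ∈ {-1, 1}; the curve avoids every integer y-axis point in the box.
These observations pin down the coefficients.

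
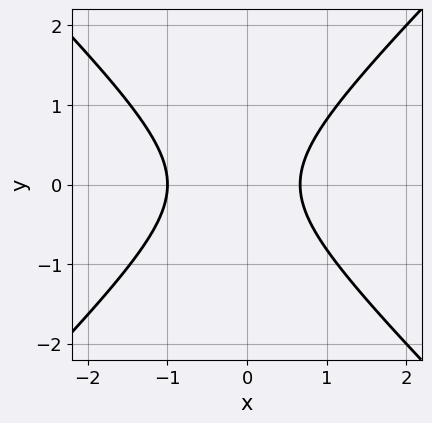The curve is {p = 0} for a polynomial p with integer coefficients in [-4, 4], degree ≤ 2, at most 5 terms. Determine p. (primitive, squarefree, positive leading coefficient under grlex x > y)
(a) deg p = 2.
(b) Symmetries: mirror symmetry y ↦ −y ⇒ only even powers of y.
(c) From the visible intercepts: it crosses the x-axis at the gridline x = -1; no y-intercept at any integer in the box.
(d) These observations pin down the coefficients.

3*x^2 - 3*y^2 + x - 2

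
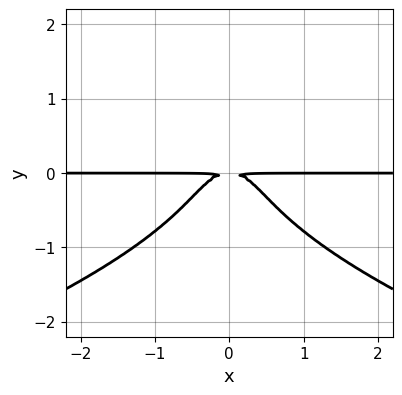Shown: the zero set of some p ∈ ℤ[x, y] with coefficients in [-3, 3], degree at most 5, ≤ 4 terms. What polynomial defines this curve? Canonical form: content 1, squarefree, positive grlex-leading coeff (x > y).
The degree is 4 — no degree-3 curve has this shape.
Symmetries: mirror symmetry x ↦ −x ⇒ only even powers of x.
Reading off the gridlines: every point of the x-axis in the box is on the curve.
These observations pin down the coefficients.

3*y^4 + 3*x^2*y + 2*y^2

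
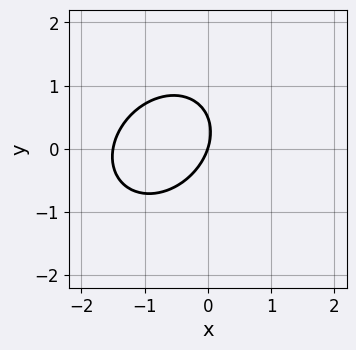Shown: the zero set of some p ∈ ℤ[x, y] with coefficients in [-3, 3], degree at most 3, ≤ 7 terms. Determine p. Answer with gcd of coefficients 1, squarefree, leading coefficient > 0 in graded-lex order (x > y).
2*x^2 - x*y + 2*y^2 + 3*x - y

First, the degree is 2 — the shape is more complex than any degree-1 curve.
Next, from the visible intercepts: it meets the x-axis at x = 0 (among the integer gridlines); it meets the y-axis at y = 0 (among the integer gridlines).
Finally, solving for integer coefficients yields p as stated.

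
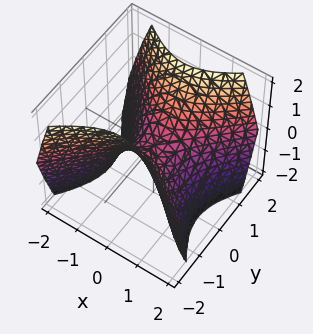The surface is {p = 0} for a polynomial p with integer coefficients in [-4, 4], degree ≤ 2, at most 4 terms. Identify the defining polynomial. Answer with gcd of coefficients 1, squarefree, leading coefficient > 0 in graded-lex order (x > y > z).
x^2 - y^2 + z

First, degree: a hyperbolic paraboloid; a quadric, so deg p = 2.
Next, symmetries: it's symmetric under y → −y, forcing even powers of y; it's symmetric under x → −x, forcing even powers of x.
Next, against the integer gridlines: it crosses the y-axis at the gridline y = 0; it crosses the z-axis at the gridline z = 0; it meets the x-axis at x = 0 (among the integer gridlines).
Finally, the integer polynomial consistent with all of this is the stated p.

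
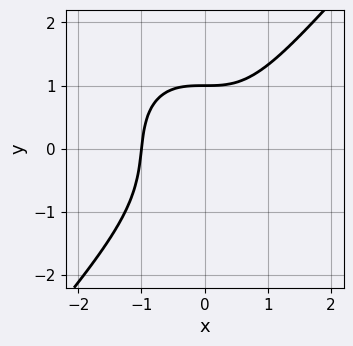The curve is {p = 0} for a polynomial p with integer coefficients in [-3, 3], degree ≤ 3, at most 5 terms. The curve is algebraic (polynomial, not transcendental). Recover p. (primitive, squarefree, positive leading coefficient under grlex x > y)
3*x^3 - 2*y^3 - y + 3

1. The degree is 3 — no degree-2 curve has this shape.
2. Checking where it meets the axes: one x-axis crossing is at x = -1; one y-axis crossing is at y = 1.
3. Fitting integer coefficients to these (and the overall shape) gives p.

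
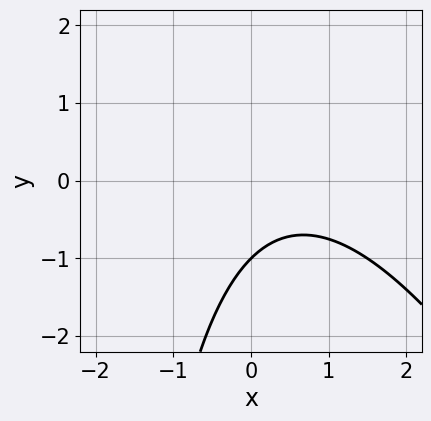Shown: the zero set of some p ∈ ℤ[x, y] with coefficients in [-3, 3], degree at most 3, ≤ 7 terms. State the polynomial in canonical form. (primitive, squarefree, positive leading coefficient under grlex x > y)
2*x^2 + x*y - 2*x + 3*y + 3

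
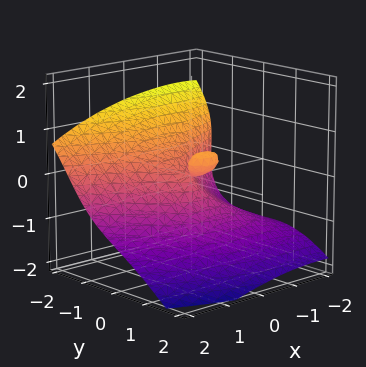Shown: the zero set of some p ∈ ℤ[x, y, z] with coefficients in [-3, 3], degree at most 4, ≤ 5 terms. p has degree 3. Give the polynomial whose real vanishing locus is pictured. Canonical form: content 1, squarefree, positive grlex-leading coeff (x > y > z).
(a) Degree: the shape is more complex than any degree-2 surface, so deg p = 3.
(b) Observable constraints: one z-axis crossing is at z = 0; it meets the x-axis at x = 0 (among the integer gridlines).
(c) Solving for integer coefficients yields p as stated.

x*y*z - y^3 - 2*z^3 - x^2 + 2*y*z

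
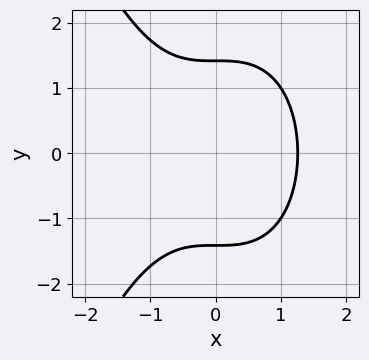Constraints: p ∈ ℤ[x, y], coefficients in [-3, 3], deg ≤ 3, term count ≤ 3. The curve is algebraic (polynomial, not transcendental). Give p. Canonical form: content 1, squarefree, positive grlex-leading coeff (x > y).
x^3 + y^2 - 2

(a) deg p = 3. No degree-2 curve has this shape.
(b) Symmetries: the y ↦ −y reflection is a symmetry, so y appears only in even powers.
(c) Fitting integer coefficients to these (and the overall shape) gives p.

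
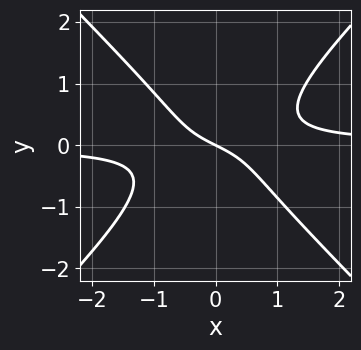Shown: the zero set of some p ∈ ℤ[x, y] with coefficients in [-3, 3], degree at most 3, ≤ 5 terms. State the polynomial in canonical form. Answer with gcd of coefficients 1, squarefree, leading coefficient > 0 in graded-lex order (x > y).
1. Degree: a generic line meets the curve in up to 3 points, so deg p = 3.
2. From the visible intercepts: it crosses the x-axis at the gridline x = 0; it crosses the y-axis at the gridline y = 0.
3. The integer polynomial consistent with all of this is the stated p.

3*x^2*y - 3*y^3 - x - 2*y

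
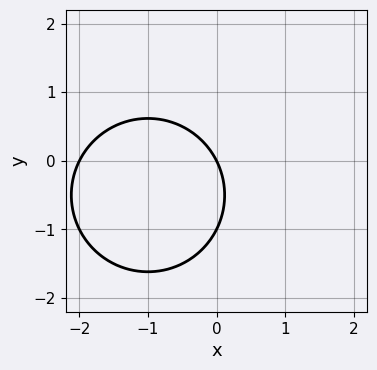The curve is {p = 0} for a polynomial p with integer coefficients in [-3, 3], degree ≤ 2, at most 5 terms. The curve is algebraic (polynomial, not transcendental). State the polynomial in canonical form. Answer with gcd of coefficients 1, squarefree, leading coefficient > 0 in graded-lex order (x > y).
x^2 + y^2 + 2*x + y

(a) The degree is 2 — a generic line meets the curve in up to 2 points.
(b) Reading off the gridlines: the x-axis gridline crossings are at x ∈ {-2, 0}; among the integer gridlines, it crosses the y-axis at y ∈ {-1, 0}.
(c) These observations pin down the coefficients.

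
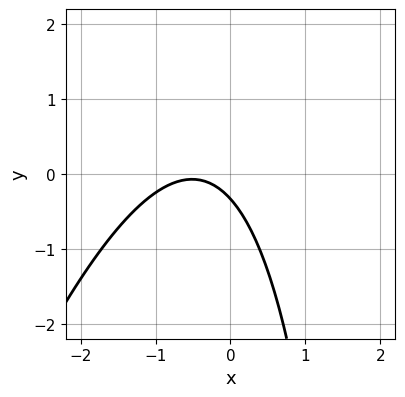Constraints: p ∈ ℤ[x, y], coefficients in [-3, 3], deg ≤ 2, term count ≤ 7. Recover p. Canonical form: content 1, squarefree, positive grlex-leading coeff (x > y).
(a) The degree is 2 — the shape is more complex than any degree-1 curve.
(b) From the visible intercepts: the curve avoids every integer x-axis point in the box.
(c) Solving for integer coefficients yields p as stated.

3*x^2 - x*y + 3*x + 3*y + 1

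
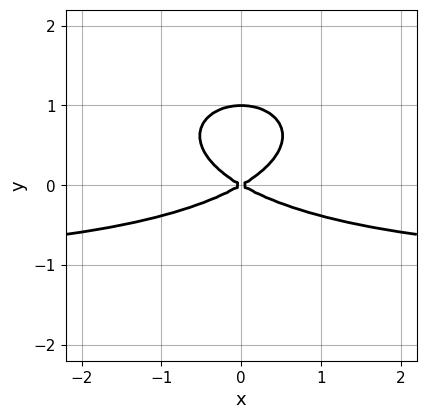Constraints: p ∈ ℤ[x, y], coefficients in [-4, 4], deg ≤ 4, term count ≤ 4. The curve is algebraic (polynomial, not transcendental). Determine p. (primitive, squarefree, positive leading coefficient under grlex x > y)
x^2*y + 3*y^3 + x^2 - 3*y^2

(a) The degree is 3 — a generic line meets the curve in up to 3 points.
(b) Symmetries: mirror symmetry x ↦ −x ⇒ only even powers of x.
(c) From the visible intercepts: it crosses the x-axis at the gridline x = 0; among the integer gridlines, it crosses the y-axis at y ∈ {0, 1}.
(d) Assembling these constraints gives the stated polynomial.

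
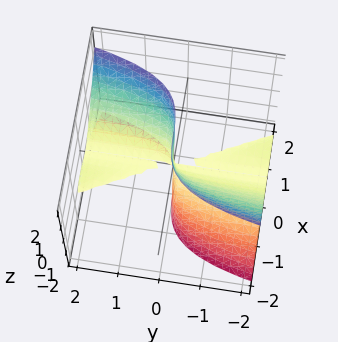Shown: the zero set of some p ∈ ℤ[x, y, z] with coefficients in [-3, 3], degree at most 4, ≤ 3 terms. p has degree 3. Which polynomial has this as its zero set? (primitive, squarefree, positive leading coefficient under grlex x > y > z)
2*x^3 + x^2*y - 2*y*z^2

(a) I count 3 distinct pieces. Treating them together as one polynomial.
(b) deg p = 3. The shape is more complex than any degree-2 surface.
(c) From the visible intercepts: it meets the x-axis at x = 0 (among the integer gridlines); the visible y-axis segment lies entirely on the surface; every point of the z-axis in the box is on the surface.
(d) These observations pin down the coefficients.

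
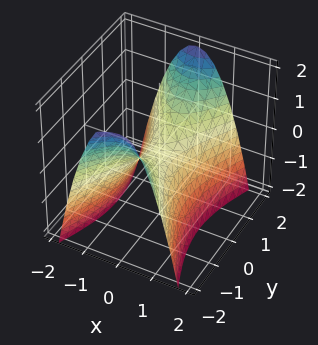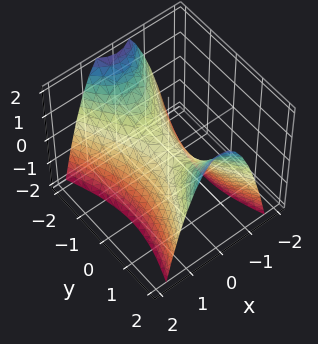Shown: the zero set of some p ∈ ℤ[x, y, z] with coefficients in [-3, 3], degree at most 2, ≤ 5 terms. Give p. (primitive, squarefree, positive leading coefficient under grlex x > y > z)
3*x^2 - y^2 + 2*z

First, the degree is 2 — a hyperbolic paraboloid; a quadric.
Then, symmetries: mirror symmetry y ↦ −y ⇒ only even powers of y; the x ↦ −x reflection is a symmetry, so x appears only in even powers.
Then, reading off the gridlines: it meets the x-axis at x = 0 (among the integer gridlines); it meets the y-axis at y = 0 (among the integer gridlines); it crosses the z-axis at the gridline z = 0.
Finally, the integer polynomial consistent with all of this is the stated p.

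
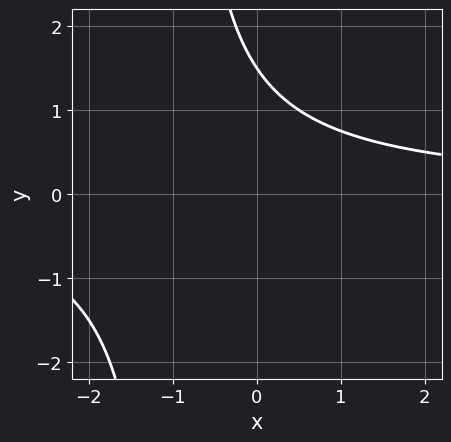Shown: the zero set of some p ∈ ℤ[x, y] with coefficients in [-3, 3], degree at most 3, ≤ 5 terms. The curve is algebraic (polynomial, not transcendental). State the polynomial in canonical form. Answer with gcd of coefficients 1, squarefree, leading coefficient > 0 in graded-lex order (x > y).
(a) The degree is 2 — no degree-1 curve has this shape.
(b) Reading off the gridlines: it misses every integer gridline on the x-axis.
(c) Putting this together gives p.

2*x*y + 2*y - 3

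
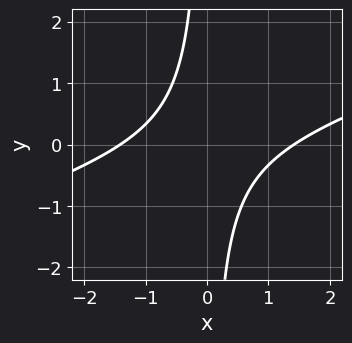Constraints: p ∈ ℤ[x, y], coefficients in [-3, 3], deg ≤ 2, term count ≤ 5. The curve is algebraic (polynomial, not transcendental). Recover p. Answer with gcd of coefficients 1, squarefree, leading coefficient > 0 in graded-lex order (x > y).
First, deg p = 2. A generic line meets the curve in up to 2 points.
Then, against the integer gridlines: no y-intercept at any integer in the box.
Finally, together with the visible shape, these determine p as stated.

x^2 - 3*x*y - 2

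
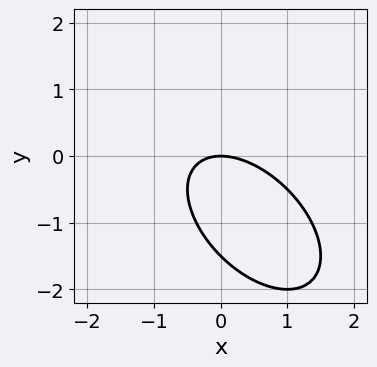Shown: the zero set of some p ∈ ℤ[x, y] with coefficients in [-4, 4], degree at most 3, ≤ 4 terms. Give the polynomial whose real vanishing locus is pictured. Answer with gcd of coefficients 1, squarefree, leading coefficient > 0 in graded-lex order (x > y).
2*x^2 + 2*x*y + 2*y^2 + 3*y

The degree is 2 — the shape is more complex than any degree-1 curve.
From the visible intercepts: it crosses the y-axis at the gridline y = 0; it meets the x-axis at x = 0 (among the integer gridlines).
Together with the visible shape, these determine p as stated.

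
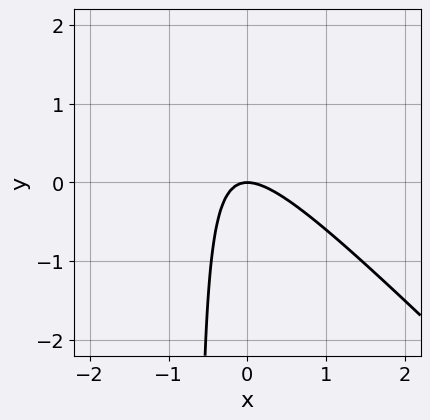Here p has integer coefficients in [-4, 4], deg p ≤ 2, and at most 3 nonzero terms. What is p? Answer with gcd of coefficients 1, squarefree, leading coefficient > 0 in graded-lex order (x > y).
3*x^2 + 3*x*y + 2*y

The degree is 2 — a generic line meets the curve in up to 2 points.
From the visible intercepts: it meets the x-axis at x = 0 (among the integer gridlines); it meets the y-axis at y = 0 (among the integer gridlines).
These observations pin down the coefficients.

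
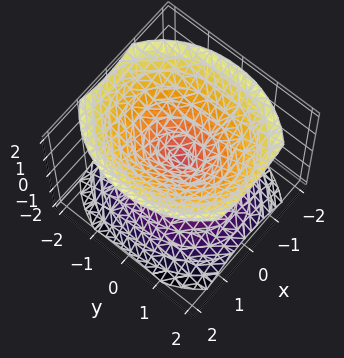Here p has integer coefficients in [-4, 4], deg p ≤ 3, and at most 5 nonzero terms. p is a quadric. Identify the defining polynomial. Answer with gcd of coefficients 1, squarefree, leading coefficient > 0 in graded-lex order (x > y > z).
1. There are 2 components. Treating them together as one polynomial.
2. deg p = 2. Two nappes meeting at a single point; a quadric.
3. Symmetries: it's symmetric under y → −y, forcing even powers of y; mirror symmetry z ↦ −z ⇒ only even powers of z; mirror symmetry x ↦ −x ⇒ only even powers of x.
4. Reading off the gridlines: one x-axis crossing is at x = 0; it meets the z-axis at z = 0 (among the integer gridlines); it crosses the y-axis at the gridline y = 0.
5. Solving for integer coefficients yields p as stated.

3*x^2 + 2*y^2 - 3*z^2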